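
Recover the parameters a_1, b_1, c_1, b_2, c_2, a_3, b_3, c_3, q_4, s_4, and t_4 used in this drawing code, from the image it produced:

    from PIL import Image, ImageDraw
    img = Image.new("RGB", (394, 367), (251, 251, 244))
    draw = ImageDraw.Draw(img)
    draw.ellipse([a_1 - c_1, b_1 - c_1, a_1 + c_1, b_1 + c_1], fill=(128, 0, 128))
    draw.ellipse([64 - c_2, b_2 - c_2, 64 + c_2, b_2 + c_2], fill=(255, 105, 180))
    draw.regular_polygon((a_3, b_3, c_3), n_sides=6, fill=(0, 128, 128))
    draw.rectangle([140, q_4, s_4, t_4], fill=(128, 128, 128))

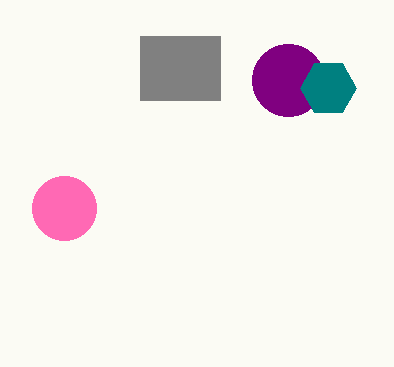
a_1 = 288, b_1 = 80, c_1 = 36, b_2 = 208, c_2 = 32, a_3 = 328, b_3 = 88, c_3 = 28, q_4 = 36, s_4 = 220, t_4 = 100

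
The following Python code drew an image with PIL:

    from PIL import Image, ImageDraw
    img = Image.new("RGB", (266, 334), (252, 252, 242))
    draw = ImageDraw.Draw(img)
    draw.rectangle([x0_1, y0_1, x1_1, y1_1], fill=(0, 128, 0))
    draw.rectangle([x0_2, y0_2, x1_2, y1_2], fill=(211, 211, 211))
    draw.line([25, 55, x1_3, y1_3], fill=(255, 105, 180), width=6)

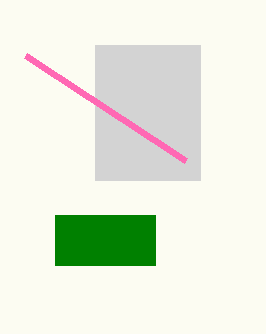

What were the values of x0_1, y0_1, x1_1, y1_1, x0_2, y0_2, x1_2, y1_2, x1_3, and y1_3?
x0_1 = 55, y0_1 = 215, x1_1 = 155, y1_1 = 265, x0_2 = 95, y0_2 = 45, x1_2 = 200, y1_2 = 180, x1_3 = 185, y1_3 = 160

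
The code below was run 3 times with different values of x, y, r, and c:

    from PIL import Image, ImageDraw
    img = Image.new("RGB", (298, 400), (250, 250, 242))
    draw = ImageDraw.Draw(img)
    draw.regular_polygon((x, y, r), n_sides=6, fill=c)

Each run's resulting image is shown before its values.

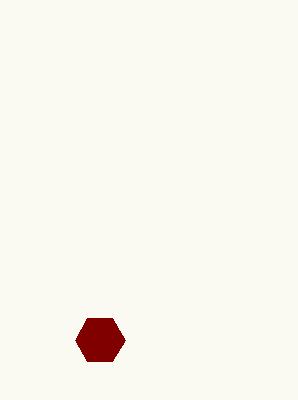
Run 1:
x = 100
y = 340
r = 25
c = 'maroon'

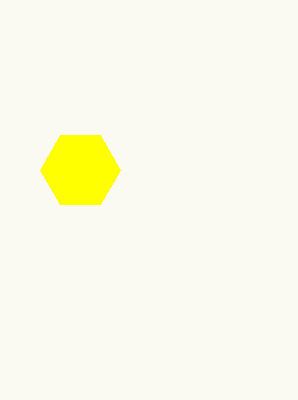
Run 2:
x = 80
y = 170
r = 40
c = 'yellow'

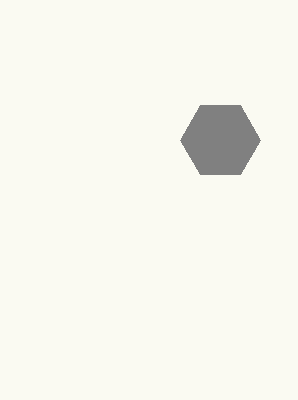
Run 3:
x = 220; y = 140; r = 40; c = 'gray'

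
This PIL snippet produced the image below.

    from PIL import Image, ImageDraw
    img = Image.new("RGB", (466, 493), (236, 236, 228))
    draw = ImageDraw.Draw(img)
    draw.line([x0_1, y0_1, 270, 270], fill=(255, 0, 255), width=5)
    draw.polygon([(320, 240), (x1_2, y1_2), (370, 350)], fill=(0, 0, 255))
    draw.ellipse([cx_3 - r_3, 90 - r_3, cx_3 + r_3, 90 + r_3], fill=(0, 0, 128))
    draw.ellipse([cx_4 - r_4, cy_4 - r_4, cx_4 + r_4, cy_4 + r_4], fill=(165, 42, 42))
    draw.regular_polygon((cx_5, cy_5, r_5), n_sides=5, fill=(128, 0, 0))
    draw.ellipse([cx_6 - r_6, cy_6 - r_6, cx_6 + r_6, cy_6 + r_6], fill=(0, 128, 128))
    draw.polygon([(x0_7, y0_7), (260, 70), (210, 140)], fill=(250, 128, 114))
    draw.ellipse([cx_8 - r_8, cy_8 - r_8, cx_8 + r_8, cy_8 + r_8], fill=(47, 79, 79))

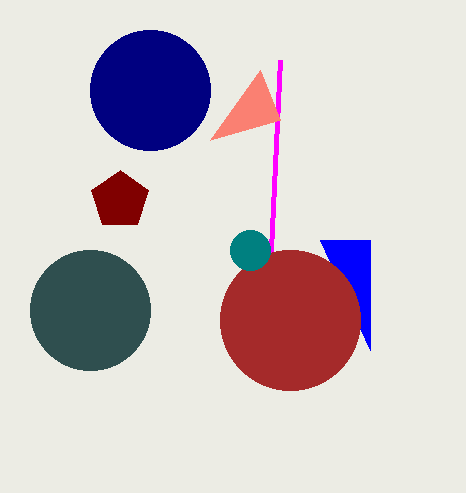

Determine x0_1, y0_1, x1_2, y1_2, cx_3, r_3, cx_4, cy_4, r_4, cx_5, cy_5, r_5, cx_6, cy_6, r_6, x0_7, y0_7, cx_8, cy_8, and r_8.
x0_1 = 280
y0_1 = 60
x1_2 = 370
y1_2 = 240
cx_3 = 150
r_3 = 60
cx_4 = 290
cy_4 = 320
r_4 = 70
cx_5 = 120
cy_5 = 200
r_5 = 30
cx_6 = 250
cy_6 = 250
r_6 = 20
x0_7 = 280
y0_7 = 120
cx_8 = 90
cy_8 = 310
r_8 = 60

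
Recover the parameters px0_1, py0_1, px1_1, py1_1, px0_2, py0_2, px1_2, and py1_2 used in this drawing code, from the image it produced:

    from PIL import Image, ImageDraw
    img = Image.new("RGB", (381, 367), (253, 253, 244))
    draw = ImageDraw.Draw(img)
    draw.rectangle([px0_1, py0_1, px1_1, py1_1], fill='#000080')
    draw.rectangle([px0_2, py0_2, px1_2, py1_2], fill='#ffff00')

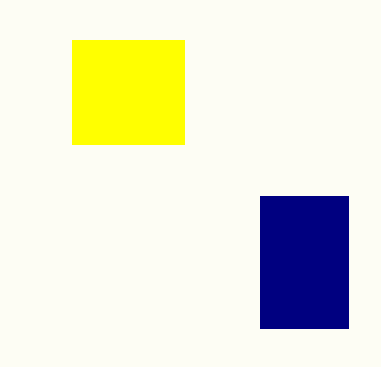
px0_1 = 260; py0_1 = 196; px1_1 = 348; py1_1 = 328; px0_2 = 72; py0_2 = 40; px1_2 = 184; py1_2 = 144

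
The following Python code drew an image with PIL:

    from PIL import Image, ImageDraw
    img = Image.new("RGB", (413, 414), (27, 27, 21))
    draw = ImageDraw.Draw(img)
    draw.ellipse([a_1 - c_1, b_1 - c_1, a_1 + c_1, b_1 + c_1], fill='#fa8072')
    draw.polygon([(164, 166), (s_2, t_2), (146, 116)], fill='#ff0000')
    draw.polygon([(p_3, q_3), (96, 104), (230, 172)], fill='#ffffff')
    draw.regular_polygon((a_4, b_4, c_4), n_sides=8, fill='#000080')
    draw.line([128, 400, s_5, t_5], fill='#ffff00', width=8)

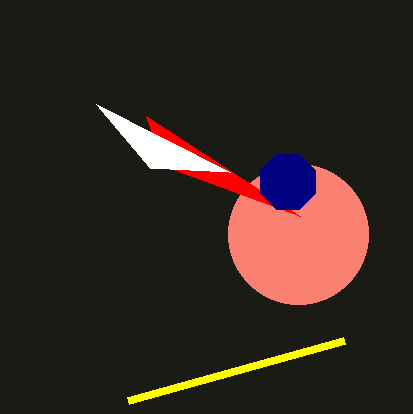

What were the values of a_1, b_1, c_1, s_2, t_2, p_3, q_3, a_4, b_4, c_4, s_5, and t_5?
a_1 = 298
b_1 = 234
c_1 = 70
s_2 = 300
t_2 = 216
p_3 = 150
q_3 = 168
a_4 = 288
b_4 = 182
c_4 = 30
s_5 = 344
t_5 = 340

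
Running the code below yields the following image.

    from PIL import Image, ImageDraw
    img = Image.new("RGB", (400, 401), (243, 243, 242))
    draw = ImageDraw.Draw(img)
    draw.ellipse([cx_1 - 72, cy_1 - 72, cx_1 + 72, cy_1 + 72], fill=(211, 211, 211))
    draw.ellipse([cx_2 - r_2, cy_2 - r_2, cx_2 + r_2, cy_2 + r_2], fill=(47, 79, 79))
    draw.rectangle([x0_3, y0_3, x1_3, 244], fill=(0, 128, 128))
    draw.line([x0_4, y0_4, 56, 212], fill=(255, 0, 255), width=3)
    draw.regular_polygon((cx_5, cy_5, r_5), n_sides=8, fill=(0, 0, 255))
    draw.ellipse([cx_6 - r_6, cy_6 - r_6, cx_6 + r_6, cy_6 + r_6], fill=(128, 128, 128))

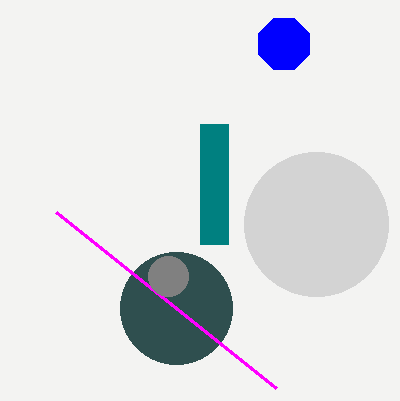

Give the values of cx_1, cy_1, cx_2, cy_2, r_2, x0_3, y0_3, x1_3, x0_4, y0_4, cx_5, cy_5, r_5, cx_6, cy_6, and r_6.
cx_1 = 316, cy_1 = 224, cx_2 = 176, cy_2 = 308, r_2 = 56, x0_3 = 200, y0_3 = 124, x1_3 = 228, x0_4 = 276, y0_4 = 388, cx_5 = 284, cy_5 = 44, r_5 = 28, cx_6 = 168, cy_6 = 276, r_6 = 20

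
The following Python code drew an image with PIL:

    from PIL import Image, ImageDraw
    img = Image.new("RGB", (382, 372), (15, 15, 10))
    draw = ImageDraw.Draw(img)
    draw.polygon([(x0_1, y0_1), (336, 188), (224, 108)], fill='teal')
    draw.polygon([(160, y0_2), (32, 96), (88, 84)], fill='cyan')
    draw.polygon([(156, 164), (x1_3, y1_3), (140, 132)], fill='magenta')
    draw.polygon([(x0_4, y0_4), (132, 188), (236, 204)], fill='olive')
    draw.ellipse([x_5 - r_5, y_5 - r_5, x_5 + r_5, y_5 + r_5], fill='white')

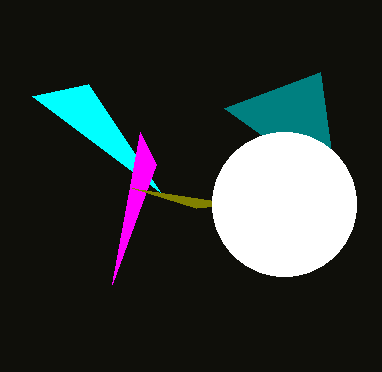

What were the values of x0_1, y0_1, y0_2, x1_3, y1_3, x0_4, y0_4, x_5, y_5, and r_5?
x0_1 = 320, y0_1 = 72, y0_2 = 192, x1_3 = 112, y1_3 = 284, x0_4 = 196, y0_4 = 208, x_5 = 284, y_5 = 204, r_5 = 72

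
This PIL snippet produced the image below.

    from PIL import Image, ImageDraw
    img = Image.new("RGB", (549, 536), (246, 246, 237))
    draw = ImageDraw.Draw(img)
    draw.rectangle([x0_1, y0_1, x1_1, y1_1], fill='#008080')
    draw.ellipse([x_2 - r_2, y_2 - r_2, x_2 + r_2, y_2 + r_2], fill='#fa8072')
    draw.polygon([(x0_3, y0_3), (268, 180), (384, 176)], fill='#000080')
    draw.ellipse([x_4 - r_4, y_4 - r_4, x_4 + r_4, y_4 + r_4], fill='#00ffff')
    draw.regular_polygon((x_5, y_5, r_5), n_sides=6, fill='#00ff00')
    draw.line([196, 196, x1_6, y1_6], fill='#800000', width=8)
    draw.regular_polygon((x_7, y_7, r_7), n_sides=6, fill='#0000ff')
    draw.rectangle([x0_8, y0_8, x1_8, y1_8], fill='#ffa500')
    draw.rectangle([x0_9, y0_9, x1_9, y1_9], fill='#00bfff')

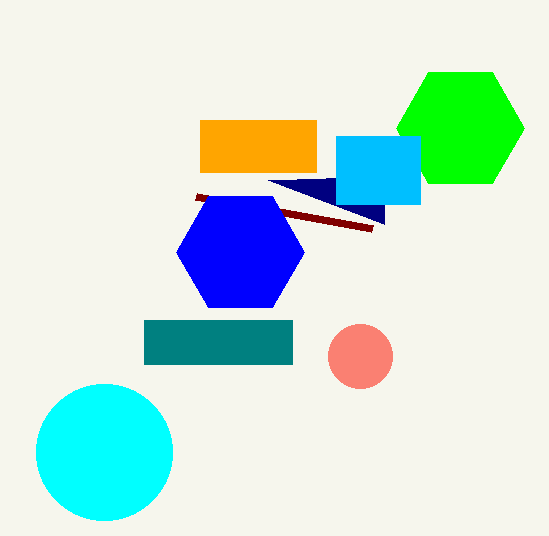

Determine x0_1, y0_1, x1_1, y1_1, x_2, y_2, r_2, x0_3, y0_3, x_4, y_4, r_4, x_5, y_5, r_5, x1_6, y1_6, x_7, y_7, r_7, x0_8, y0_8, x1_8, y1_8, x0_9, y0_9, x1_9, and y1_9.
x0_1 = 144
y0_1 = 320
x1_1 = 292
y1_1 = 364
x_2 = 360
y_2 = 356
r_2 = 32
x0_3 = 384
y0_3 = 224
x_4 = 104
y_4 = 452
r_4 = 68
x_5 = 460
y_5 = 128
r_5 = 64
x1_6 = 372
y1_6 = 228
x_7 = 240
y_7 = 252
r_7 = 64
x0_8 = 200
y0_8 = 120
x1_8 = 316
y1_8 = 172
x0_9 = 336
y0_9 = 136
x1_9 = 420
y1_9 = 204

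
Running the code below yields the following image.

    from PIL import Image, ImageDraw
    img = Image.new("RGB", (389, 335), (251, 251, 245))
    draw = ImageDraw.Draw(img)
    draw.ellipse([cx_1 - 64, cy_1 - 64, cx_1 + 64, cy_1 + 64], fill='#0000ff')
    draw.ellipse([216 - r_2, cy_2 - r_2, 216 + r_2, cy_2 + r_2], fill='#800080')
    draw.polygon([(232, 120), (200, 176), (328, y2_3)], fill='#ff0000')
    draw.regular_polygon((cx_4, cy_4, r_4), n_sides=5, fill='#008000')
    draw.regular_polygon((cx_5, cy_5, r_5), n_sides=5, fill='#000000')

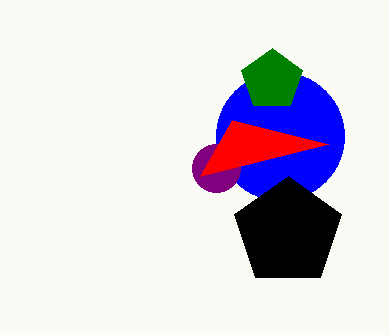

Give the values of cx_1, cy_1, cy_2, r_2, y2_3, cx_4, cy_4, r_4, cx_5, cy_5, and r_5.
cx_1 = 280, cy_1 = 136, cy_2 = 168, r_2 = 24, y2_3 = 144, cx_4 = 272, cy_4 = 80, r_4 = 32, cx_5 = 288, cy_5 = 232, r_5 = 56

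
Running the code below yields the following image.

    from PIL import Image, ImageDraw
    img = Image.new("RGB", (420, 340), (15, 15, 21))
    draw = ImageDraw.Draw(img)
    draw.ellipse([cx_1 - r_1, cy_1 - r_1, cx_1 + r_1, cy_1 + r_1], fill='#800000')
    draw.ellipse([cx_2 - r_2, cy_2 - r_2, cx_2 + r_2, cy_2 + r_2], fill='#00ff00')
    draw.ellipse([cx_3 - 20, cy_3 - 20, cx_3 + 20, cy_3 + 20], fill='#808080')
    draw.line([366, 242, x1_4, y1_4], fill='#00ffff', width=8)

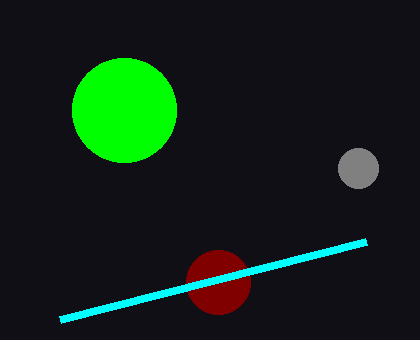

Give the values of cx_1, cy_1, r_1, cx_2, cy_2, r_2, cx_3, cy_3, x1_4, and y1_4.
cx_1 = 218; cy_1 = 282; r_1 = 32; cx_2 = 124; cy_2 = 110; r_2 = 52; cx_3 = 358; cy_3 = 168; x1_4 = 60; y1_4 = 320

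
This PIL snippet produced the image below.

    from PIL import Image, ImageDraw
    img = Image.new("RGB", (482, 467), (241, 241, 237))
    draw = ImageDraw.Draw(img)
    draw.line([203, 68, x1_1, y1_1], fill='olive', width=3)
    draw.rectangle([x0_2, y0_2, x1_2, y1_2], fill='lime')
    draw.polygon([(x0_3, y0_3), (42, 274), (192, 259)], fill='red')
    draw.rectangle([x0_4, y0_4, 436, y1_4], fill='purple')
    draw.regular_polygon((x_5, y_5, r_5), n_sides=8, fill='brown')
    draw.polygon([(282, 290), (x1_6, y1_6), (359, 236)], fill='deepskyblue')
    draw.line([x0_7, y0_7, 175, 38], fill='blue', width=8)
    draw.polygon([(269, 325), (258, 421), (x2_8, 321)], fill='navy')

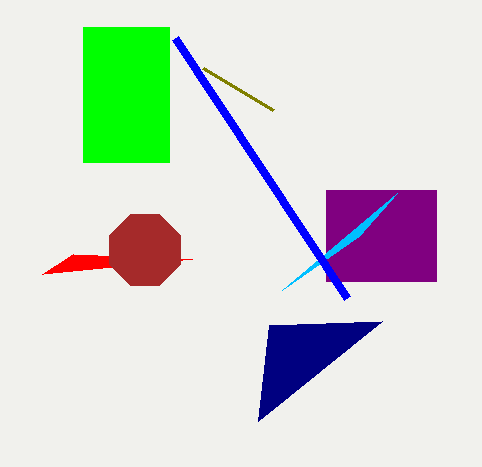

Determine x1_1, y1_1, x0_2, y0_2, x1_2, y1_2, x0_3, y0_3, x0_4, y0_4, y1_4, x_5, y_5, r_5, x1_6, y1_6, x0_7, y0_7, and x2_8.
x1_1 = 273; y1_1 = 110; x0_2 = 83; y0_2 = 27; x1_2 = 169; y1_2 = 162; x0_3 = 73; y0_3 = 254; x0_4 = 326; y0_4 = 190; y1_4 = 281; x_5 = 145; y_5 = 250; r_5 = 38; x1_6 = 397; y1_6 = 193; x0_7 = 347; y0_7 = 298; x2_8 = 382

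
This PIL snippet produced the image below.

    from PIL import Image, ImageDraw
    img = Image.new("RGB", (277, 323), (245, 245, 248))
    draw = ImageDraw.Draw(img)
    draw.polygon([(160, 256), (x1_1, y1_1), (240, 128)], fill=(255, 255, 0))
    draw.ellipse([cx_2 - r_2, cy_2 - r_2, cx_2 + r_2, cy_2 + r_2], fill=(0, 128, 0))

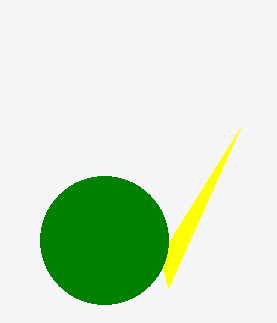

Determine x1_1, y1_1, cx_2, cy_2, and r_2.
x1_1 = 168
y1_1 = 288
cx_2 = 104
cy_2 = 240
r_2 = 64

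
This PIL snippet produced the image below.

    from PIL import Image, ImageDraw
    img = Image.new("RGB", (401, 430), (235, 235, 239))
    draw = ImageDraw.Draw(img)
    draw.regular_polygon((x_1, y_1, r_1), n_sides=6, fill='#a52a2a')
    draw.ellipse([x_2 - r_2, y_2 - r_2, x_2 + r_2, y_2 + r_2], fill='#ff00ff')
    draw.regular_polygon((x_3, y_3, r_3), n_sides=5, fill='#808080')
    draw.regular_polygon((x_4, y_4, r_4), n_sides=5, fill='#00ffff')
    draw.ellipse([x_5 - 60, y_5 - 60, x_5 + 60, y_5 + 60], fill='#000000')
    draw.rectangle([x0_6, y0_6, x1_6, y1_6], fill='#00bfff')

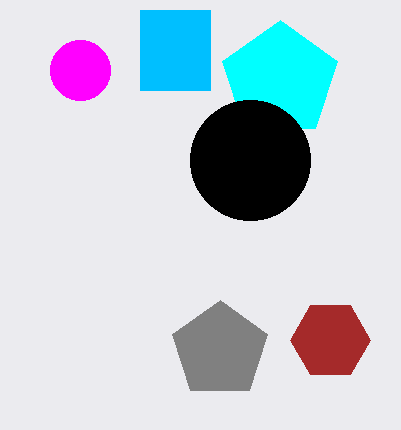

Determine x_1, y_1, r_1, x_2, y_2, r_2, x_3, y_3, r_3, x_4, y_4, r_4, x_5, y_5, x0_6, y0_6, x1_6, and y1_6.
x_1 = 330; y_1 = 340; r_1 = 40; x_2 = 80; y_2 = 70; r_2 = 30; x_3 = 220; y_3 = 350; r_3 = 50; x_4 = 280; y_4 = 80; r_4 = 60; x_5 = 250; y_5 = 160; x0_6 = 140; y0_6 = 10; x1_6 = 210; y1_6 = 90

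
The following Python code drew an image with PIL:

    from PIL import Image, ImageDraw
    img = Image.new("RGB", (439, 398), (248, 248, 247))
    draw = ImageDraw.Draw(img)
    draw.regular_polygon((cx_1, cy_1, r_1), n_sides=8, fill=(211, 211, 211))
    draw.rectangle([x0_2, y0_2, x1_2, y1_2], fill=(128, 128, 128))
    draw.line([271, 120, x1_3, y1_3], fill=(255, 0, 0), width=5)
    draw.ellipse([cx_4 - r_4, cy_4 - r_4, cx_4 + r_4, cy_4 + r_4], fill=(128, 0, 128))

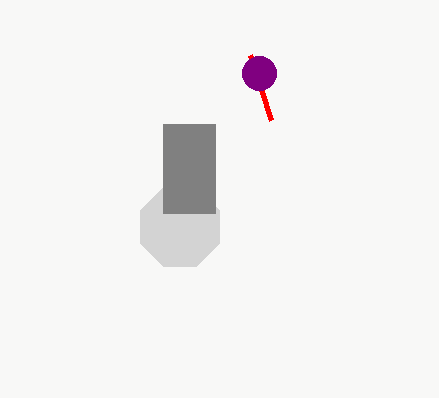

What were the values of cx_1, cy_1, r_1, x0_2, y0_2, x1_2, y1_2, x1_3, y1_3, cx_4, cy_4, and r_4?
cx_1 = 180, cy_1 = 227, r_1 = 43, x0_2 = 163, y0_2 = 124, x1_2 = 215, y1_2 = 213, x1_3 = 250, y1_3 = 55, cx_4 = 259, cy_4 = 73, r_4 = 17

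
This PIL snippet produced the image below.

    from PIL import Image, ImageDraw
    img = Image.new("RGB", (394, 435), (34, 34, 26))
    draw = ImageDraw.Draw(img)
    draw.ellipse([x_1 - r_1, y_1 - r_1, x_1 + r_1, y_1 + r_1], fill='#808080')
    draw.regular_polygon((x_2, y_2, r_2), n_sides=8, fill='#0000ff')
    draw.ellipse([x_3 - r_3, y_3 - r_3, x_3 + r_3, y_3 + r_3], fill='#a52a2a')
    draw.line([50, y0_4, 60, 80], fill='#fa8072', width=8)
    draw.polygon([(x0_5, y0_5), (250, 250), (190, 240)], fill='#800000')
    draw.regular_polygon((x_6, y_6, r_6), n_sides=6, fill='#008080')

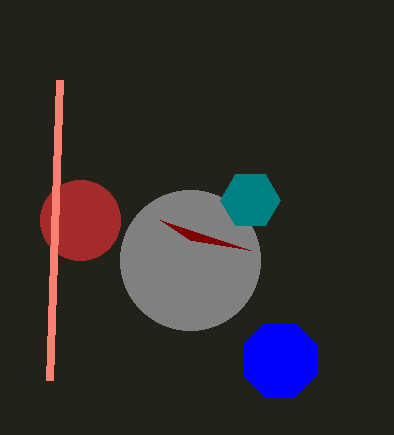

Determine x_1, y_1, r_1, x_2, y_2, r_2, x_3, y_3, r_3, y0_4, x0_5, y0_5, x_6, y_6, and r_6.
x_1 = 190; y_1 = 260; r_1 = 70; x_2 = 280; y_2 = 360; r_2 = 40; x_3 = 80; y_3 = 220; r_3 = 40; y0_4 = 380; x0_5 = 160; y0_5 = 220; x_6 = 250; y_6 = 200; r_6 = 30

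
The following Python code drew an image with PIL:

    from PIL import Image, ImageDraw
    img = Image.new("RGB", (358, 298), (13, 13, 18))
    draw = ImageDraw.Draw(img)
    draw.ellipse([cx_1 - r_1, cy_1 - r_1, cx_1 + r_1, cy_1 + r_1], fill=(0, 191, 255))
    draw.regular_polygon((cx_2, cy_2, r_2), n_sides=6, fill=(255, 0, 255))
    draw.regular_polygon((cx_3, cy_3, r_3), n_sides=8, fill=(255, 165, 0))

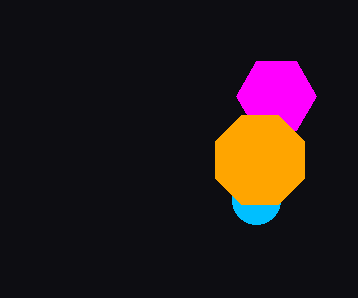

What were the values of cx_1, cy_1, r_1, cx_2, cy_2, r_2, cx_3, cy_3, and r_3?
cx_1 = 256
cy_1 = 200
r_1 = 24
cx_2 = 276
cy_2 = 96
r_2 = 40
cx_3 = 260
cy_3 = 160
r_3 = 48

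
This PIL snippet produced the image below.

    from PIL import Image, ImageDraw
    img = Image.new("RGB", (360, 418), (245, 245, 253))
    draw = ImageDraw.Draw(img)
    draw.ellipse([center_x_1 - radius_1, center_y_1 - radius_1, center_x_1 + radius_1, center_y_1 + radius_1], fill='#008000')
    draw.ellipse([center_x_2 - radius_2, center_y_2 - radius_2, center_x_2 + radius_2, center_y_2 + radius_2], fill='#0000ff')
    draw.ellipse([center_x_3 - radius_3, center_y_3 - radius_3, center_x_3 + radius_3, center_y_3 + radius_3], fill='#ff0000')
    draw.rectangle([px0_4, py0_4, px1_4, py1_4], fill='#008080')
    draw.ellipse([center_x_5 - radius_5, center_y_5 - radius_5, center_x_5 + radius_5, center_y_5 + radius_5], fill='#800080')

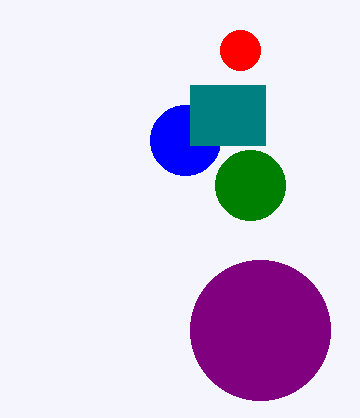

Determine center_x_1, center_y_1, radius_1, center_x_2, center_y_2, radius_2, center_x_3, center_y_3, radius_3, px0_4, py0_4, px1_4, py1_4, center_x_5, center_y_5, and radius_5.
center_x_1 = 250; center_y_1 = 185; radius_1 = 35; center_x_2 = 185; center_y_2 = 140; radius_2 = 35; center_x_3 = 240; center_y_3 = 50; radius_3 = 20; px0_4 = 190; py0_4 = 85; px1_4 = 265; py1_4 = 145; center_x_5 = 260; center_y_5 = 330; radius_5 = 70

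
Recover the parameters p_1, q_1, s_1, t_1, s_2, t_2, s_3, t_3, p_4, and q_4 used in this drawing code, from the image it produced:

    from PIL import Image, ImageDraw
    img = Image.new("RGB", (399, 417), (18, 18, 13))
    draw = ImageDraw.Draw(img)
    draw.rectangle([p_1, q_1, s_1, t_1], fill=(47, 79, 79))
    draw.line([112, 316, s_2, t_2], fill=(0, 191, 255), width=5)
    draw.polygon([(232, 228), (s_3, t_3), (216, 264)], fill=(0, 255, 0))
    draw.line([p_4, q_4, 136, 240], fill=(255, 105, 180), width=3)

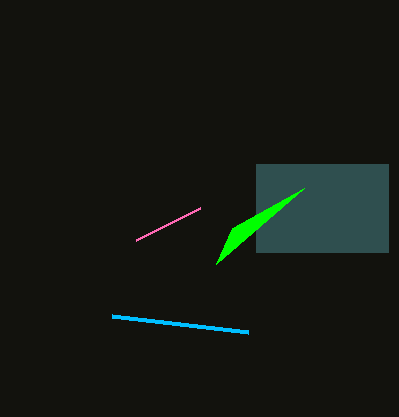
p_1 = 256; q_1 = 164; s_1 = 388; t_1 = 252; s_2 = 248; t_2 = 332; s_3 = 304; t_3 = 188; p_4 = 200; q_4 = 208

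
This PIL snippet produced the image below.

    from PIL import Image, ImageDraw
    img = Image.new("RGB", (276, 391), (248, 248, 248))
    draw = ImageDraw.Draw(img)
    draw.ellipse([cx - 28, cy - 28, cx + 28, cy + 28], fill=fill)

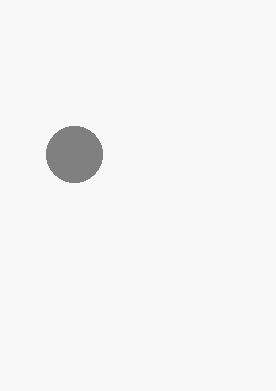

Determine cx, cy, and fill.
cx = 74; cy = 154; fill = 'gray'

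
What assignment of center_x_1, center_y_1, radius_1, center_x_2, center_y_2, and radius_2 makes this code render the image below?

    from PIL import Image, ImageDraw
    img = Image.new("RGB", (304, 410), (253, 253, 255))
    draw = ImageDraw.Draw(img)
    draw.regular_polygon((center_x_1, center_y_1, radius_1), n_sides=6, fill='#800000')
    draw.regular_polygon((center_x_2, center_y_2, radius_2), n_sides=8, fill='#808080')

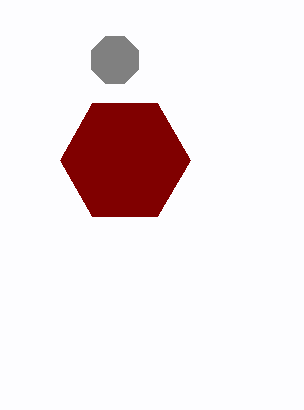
center_x_1 = 125; center_y_1 = 160; radius_1 = 65; center_x_2 = 115; center_y_2 = 60; radius_2 = 25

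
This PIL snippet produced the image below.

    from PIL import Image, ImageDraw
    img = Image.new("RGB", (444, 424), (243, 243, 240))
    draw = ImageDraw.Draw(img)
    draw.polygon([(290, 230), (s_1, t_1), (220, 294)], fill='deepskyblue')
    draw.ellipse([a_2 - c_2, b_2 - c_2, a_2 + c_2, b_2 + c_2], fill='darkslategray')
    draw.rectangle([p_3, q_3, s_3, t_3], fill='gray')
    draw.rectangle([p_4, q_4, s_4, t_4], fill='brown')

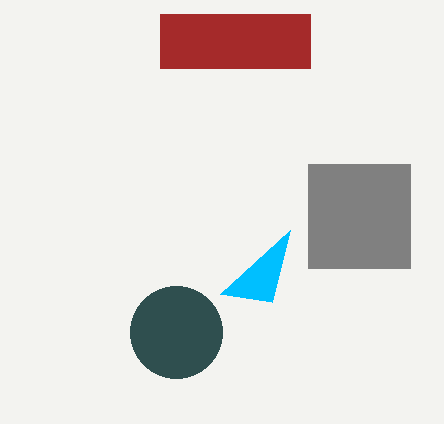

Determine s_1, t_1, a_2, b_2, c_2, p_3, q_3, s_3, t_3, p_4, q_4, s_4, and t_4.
s_1 = 272
t_1 = 302
a_2 = 176
b_2 = 332
c_2 = 46
p_3 = 308
q_3 = 164
s_3 = 410
t_3 = 268
p_4 = 160
q_4 = 14
s_4 = 310
t_4 = 68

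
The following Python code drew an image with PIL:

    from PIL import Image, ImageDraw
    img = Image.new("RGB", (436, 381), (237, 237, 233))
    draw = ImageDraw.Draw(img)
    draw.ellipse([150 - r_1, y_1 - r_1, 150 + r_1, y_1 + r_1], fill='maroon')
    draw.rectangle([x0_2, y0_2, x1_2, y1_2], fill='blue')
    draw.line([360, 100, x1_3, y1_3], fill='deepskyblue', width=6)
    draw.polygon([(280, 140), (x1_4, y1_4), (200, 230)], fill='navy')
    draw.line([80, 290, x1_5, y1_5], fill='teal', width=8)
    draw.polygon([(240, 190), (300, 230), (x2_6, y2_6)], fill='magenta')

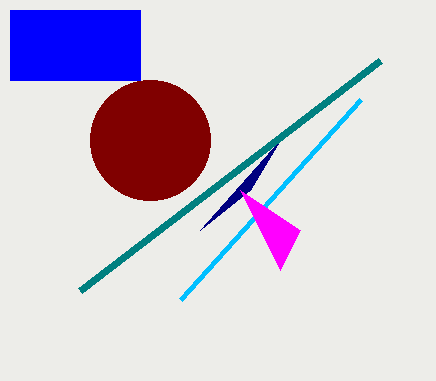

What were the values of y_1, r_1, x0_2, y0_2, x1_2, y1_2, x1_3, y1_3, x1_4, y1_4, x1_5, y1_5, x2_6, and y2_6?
y_1 = 140, r_1 = 60, x0_2 = 10, y0_2 = 10, x1_2 = 140, y1_2 = 80, x1_3 = 180, y1_3 = 300, x1_4 = 250, y1_4 = 190, x1_5 = 380, y1_5 = 60, x2_6 = 280, y2_6 = 270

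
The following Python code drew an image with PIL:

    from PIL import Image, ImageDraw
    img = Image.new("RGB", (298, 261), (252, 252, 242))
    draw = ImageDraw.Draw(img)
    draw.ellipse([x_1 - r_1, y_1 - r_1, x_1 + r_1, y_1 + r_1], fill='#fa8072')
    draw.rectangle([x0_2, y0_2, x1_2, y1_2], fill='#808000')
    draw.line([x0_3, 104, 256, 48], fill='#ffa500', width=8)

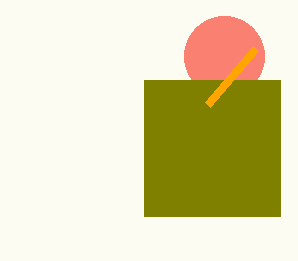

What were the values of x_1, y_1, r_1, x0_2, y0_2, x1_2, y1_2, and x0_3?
x_1 = 224, y_1 = 56, r_1 = 40, x0_2 = 144, y0_2 = 80, x1_2 = 280, y1_2 = 216, x0_3 = 208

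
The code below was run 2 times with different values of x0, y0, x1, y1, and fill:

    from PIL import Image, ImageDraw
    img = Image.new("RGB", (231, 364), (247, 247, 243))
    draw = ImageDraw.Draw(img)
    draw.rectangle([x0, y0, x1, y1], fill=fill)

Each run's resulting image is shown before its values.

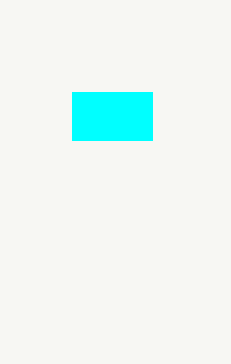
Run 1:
x0 = 72, y0 = 92, x1 = 152, y1 = 140, fill = 'cyan'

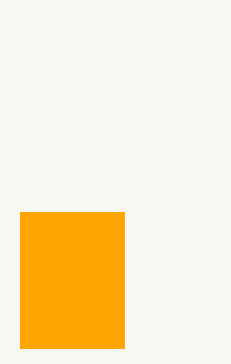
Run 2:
x0 = 20
y0 = 212
x1 = 124
y1 = 348
fill = 'orange'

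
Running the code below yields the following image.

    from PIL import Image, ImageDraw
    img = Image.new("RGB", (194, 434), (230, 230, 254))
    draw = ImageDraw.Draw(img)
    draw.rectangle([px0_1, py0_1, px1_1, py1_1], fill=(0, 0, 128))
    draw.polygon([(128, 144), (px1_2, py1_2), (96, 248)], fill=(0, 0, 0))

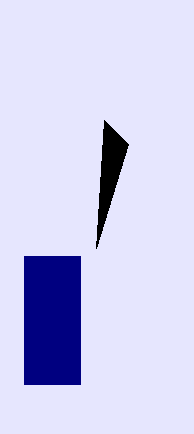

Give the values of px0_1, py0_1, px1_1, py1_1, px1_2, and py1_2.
px0_1 = 24
py0_1 = 256
px1_1 = 80
py1_1 = 384
px1_2 = 104
py1_2 = 120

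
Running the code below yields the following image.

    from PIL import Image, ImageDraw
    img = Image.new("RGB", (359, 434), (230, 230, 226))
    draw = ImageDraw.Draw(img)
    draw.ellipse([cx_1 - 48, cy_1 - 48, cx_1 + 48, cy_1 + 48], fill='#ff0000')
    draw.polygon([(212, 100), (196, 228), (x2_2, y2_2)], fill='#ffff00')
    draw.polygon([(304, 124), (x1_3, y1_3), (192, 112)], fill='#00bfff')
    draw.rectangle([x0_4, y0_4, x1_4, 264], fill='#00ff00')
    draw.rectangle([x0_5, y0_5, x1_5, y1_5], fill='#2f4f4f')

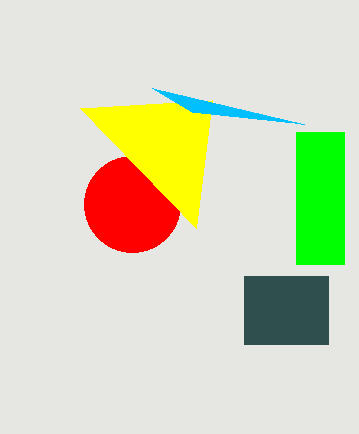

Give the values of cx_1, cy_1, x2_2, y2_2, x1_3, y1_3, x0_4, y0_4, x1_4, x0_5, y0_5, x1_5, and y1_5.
cx_1 = 132; cy_1 = 204; x2_2 = 80; y2_2 = 108; x1_3 = 152; y1_3 = 88; x0_4 = 296; y0_4 = 132; x1_4 = 344; x0_5 = 244; y0_5 = 276; x1_5 = 328; y1_5 = 344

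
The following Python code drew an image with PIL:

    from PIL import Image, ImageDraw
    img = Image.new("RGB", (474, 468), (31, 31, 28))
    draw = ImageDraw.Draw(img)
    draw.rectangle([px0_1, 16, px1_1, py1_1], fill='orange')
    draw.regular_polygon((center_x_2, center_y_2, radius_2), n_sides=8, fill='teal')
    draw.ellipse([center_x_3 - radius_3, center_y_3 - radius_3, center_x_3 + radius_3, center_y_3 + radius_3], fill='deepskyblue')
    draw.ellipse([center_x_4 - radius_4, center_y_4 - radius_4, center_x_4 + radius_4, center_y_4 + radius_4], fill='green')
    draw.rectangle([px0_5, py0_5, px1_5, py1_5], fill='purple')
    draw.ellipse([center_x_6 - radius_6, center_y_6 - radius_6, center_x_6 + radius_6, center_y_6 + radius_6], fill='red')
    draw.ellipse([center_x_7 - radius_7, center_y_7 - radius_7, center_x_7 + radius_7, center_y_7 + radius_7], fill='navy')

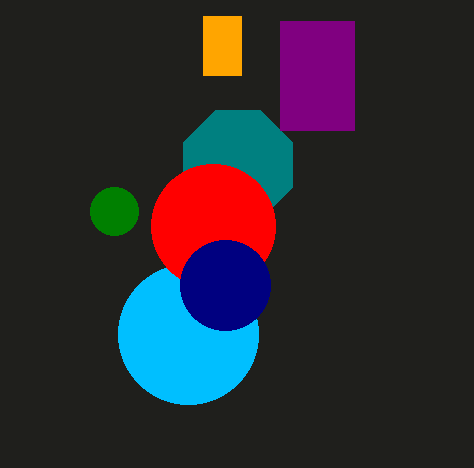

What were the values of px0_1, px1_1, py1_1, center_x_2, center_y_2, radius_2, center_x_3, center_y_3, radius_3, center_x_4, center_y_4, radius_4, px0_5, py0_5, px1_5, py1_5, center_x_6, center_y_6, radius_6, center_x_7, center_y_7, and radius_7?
px0_1 = 203, px1_1 = 241, py1_1 = 75, center_x_2 = 238, center_y_2 = 165, radius_2 = 59, center_x_3 = 188, center_y_3 = 334, radius_3 = 70, center_x_4 = 114, center_y_4 = 211, radius_4 = 24, px0_5 = 280, py0_5 = 21, px1_5 = 354, py1_5 = 130, center_x_6 = 213, center_y_6 = 226, radius_6 = 62, center_x_7 = 225, center_y_7 = 285, radius_7 = 45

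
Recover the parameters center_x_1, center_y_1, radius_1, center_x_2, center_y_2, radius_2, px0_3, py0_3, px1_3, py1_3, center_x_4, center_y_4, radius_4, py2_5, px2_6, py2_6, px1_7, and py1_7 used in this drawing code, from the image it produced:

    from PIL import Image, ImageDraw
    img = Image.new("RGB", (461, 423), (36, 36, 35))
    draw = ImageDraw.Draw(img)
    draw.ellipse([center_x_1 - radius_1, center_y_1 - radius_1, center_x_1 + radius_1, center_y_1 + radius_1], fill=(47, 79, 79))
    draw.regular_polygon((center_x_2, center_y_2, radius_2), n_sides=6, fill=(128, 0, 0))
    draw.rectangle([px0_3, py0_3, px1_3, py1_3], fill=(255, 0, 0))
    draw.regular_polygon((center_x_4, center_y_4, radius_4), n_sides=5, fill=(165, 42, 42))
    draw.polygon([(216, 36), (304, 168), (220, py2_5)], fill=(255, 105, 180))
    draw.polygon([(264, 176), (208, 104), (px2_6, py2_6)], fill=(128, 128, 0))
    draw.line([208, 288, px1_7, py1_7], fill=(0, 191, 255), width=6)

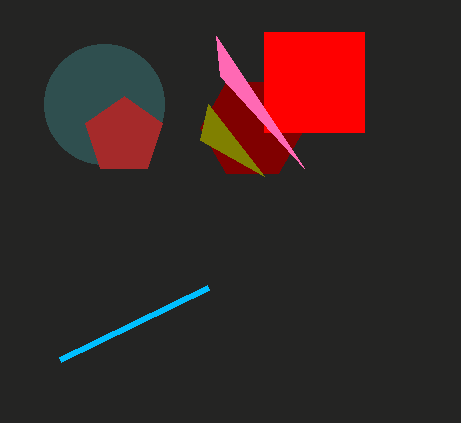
center_x_1 = 104; center_y_1 = 104; radius_1 = 60; center_x_2 = 252; center_y_2 = 128; radius_2 = 52; px0_3 = 264; py0_3 = 32; px1_3 = 364; py1_3 = 132; center_x_4 = 124; center_y_4 = 136; radius_4 = 40; py2_5 = 76; px2_6 = 200; py2_6 = 140; px1_7 = 60; py1_7 = 360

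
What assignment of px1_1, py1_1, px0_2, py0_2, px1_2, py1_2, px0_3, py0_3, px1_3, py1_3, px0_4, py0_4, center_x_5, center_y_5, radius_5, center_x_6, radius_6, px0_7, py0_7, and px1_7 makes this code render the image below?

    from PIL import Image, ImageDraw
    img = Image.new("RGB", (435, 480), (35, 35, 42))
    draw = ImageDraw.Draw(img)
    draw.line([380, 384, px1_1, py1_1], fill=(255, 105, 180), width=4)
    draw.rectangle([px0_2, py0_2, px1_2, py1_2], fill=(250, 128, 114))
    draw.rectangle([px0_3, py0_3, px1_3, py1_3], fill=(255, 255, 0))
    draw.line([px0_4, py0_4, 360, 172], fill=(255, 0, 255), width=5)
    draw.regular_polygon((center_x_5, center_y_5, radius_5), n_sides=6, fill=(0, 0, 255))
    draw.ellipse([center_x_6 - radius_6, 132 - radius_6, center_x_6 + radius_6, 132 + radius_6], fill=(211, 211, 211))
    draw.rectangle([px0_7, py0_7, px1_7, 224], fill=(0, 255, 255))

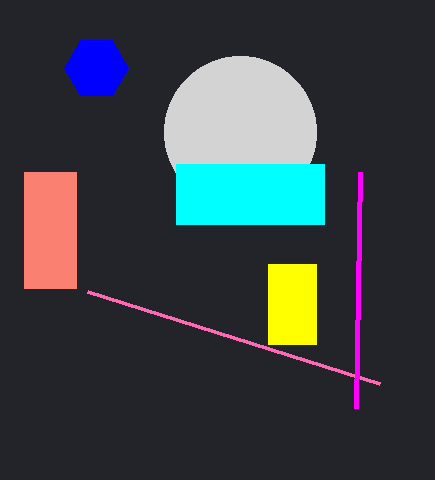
px1_1 = 88; py1_1 = 292; px0_2 = 24; py0_2 = 172; px1_2 = 76; py1_2 = 288; px0_3 = 268; py0_3 = 264; px1_3 = 316; py1_3 = 344; px0_4 = 356; py0_4 = 408; center_x_5 = 96; center_y_5 = 68; radius_5 = 32; center_x_6 = 240; radius_6 = 76; px0_7 = 176; py0_7 = 164; px1_7 = 324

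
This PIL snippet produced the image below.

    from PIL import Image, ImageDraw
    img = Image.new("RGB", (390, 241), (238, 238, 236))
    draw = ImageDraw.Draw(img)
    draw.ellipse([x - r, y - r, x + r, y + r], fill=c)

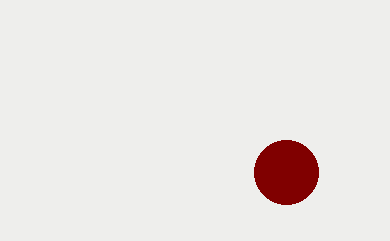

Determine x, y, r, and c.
x = 286, y = 172, r = 32, c = 'maroon'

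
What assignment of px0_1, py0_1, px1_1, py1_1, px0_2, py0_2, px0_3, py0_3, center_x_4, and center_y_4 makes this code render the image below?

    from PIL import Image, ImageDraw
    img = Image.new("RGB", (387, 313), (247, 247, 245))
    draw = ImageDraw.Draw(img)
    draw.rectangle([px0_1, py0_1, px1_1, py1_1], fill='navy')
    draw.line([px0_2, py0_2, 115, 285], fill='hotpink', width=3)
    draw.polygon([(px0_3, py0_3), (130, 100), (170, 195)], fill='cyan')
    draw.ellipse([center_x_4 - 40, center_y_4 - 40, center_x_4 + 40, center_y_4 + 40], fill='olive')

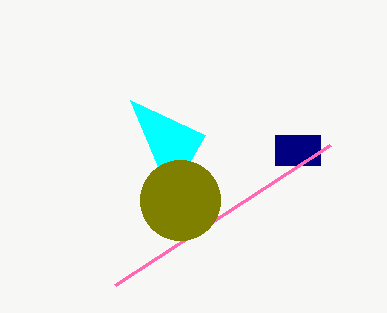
px0_1 = 275; py0_1 = 135; px1_1 = 320; py1_1 = 165; px0_2 = 330; py0_2 = 145; px0_3 = 205; py0_3 = 135; center_x_4 = 180; center_y_4 = 200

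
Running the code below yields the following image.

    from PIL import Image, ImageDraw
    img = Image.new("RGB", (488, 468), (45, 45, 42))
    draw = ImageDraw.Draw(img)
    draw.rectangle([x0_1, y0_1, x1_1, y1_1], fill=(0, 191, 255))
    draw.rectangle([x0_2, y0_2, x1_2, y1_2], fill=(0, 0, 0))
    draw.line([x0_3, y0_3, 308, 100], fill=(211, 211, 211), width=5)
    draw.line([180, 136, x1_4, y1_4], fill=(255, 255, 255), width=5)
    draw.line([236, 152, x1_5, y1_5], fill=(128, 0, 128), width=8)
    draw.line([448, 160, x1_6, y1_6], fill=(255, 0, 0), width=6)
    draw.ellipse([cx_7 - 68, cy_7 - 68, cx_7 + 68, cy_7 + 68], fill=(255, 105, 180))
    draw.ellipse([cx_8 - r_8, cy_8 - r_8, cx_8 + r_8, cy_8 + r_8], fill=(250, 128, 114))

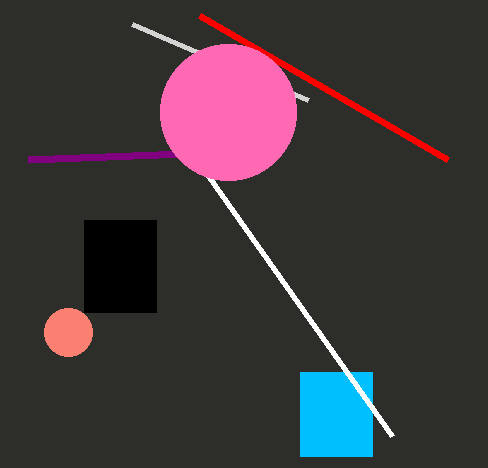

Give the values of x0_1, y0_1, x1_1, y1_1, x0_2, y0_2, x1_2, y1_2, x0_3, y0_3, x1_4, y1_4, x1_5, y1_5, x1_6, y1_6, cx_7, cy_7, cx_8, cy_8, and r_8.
x0_1 = 300; y0_1 = 372; x1_1 = 372; y1_1 = 456; x0_2 = 84; y0_2 = 220; x1_2 = 156; y1_2 = 312; x0_3 = 132; y0_3 = 24; x1_4 = 392; y1_4 = 436; x1_5 = 28; y1_5 = 160; x1_6 = 200; y1_6 = 16; cx_7 = 228; cy_7 = 112; cx_8 = 68; cy_8 = 332; r_8 = 24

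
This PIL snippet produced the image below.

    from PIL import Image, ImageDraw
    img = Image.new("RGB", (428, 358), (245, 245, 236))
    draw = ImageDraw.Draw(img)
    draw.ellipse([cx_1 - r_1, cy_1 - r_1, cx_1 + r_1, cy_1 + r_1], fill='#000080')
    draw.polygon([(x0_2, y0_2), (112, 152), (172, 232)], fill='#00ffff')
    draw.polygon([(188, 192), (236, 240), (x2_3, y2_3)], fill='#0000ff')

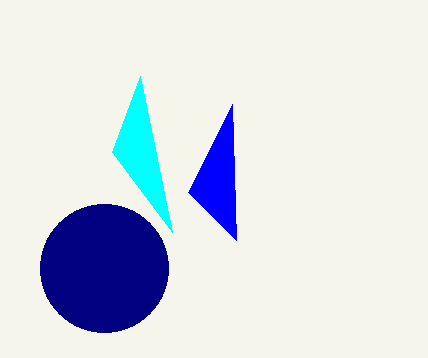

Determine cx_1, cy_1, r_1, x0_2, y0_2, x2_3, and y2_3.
cx_1 = 104, cy_1 = 268, r_1 = 64, x0_2 = 140, y0_2 = 76, x2_3 = 232, y2_3 = 104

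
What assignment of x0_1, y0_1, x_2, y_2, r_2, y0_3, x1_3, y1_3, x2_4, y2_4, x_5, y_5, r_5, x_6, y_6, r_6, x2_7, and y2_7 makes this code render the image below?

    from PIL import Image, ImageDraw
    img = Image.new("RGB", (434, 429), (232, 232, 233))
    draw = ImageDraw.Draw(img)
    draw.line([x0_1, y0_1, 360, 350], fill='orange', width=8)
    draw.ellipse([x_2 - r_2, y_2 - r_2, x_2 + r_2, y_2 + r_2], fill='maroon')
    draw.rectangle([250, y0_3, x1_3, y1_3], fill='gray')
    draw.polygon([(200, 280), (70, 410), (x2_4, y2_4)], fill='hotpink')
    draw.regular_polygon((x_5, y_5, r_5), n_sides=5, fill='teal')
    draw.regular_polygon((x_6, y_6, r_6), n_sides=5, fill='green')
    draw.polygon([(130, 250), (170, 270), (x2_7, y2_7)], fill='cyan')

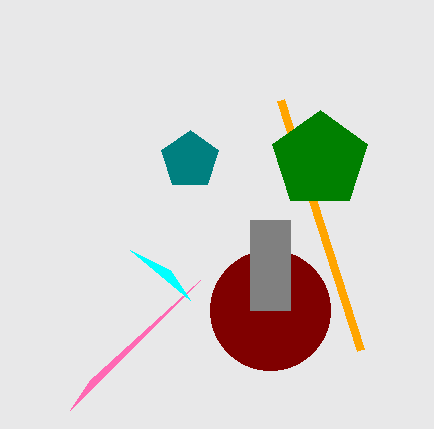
x0_1 = 280; y0_1 = 100; x_2 = 270; y_2 = 310; r_2 = 60; y0_3 = 220; x1_3 = 290; y1_3 = 310; x2_4 = 90; y2_4 = 380; x_5 = 190; y_5 = 160; r_5 = 30; x_6 = 320; y_6 = 160; r_6 = 50; x2_7 = 190; y2_7 = 300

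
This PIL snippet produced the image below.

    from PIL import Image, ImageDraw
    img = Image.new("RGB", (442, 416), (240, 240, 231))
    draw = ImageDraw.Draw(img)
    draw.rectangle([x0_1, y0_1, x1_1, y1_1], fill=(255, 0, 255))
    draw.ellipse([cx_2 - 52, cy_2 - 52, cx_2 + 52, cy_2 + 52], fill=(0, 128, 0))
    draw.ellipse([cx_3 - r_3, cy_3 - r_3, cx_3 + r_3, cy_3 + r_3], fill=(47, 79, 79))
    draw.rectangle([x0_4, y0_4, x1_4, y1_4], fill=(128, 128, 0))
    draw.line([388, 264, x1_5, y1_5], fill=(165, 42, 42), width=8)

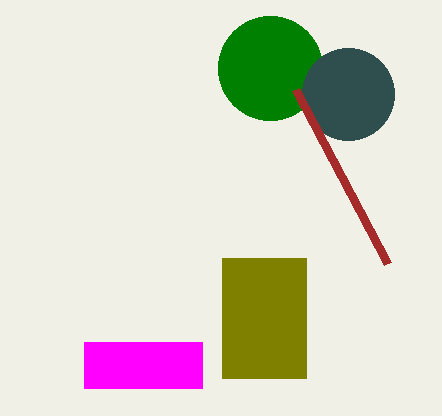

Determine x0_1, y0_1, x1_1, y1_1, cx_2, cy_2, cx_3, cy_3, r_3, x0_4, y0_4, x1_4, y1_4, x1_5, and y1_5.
x0_1 = 84; y0_1 = 342; x1_1 = 202; y1_1 = 388; cx_2 = 270; cy_2 = 68; cx_3 = 348; cy_3 = 94; r_3 = 46; x0_4 = 222; y0_4 = 258; x1_4 = 306; y1_4 = 378; x1_5 = 296; y1_5 = 90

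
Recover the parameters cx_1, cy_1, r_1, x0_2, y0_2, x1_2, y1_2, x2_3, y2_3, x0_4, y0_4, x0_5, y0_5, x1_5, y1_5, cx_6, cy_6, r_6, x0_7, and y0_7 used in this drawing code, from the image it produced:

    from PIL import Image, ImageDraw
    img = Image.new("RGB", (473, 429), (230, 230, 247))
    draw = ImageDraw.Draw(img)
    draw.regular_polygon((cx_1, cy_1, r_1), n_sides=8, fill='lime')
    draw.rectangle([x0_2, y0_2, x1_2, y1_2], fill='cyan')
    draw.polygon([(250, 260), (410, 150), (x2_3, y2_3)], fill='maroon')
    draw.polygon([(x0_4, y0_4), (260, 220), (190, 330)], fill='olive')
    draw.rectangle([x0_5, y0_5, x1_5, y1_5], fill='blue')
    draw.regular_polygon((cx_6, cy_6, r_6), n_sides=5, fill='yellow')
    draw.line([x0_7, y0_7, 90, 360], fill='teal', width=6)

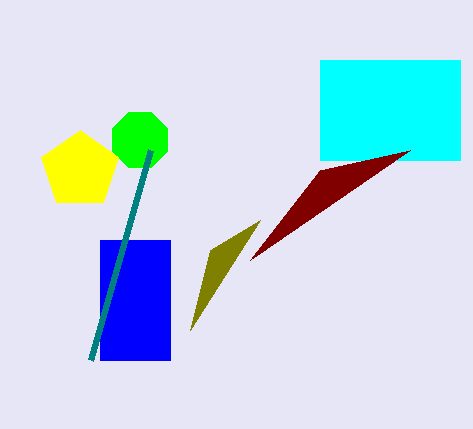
cx_1 = 140; cy_1 = 140; r_1 = 30; x0_2 = 320; y0_2 = 60; x1_2 = 460; y1_2 = 160; x2_3 = 320; y2_3 = 170; x0_4 = 210; y0_4 = 250; x0_5 = 100; y0_5 = 240; x1_5 = 170; y1_5 = 360; cx_6 = 80; cy_6 = 170; r_6 = 40; x0_7 = 150; y0_7 = 150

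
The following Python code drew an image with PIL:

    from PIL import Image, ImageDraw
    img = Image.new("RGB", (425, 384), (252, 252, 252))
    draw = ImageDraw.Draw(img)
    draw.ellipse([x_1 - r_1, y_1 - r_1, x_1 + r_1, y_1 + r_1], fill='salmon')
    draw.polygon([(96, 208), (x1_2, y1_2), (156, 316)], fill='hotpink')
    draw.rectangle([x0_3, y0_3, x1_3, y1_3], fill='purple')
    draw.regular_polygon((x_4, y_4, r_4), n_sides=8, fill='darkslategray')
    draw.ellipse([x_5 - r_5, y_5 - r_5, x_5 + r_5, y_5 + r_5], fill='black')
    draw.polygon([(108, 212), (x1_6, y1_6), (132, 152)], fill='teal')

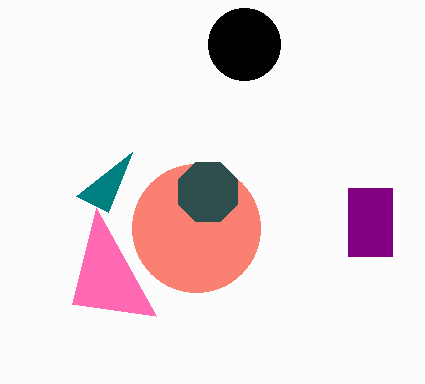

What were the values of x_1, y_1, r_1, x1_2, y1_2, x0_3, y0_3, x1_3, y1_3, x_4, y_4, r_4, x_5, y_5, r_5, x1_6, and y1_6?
x_1 = 196
y_1 = 228
r_1 = 64
x1_2 = 72
y1_2 = 304
x0_3 = 348
y0_3 = 188
x1_3 = 392
y1_3 = 256
x_4 = 208
y_4 = 192
r_4 = 32
x_5 = 244
y_5 = 44
r_5 = 36
x1_6 = 76
y1_6 = 196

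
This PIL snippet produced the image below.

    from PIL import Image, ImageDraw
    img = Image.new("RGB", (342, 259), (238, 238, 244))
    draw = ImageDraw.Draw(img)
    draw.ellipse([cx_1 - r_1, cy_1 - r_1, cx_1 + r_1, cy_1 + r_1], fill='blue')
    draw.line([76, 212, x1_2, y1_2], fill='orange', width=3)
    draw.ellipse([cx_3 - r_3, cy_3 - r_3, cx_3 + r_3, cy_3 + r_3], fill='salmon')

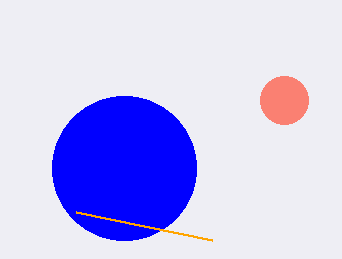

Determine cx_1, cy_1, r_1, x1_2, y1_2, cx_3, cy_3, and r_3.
cx_1 = 124
cy_1 = 168
r_1 = 72
x1_2 = 212
y1_2 = 240
cx_3 = 284
cy_3 = 100
r_3 = 24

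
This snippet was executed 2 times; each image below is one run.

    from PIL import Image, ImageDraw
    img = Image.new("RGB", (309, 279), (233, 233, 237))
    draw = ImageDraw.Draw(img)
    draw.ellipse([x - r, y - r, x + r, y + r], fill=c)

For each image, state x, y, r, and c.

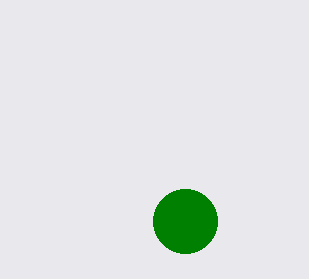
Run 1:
x = 185; y = 221; r = 32; c = 'green'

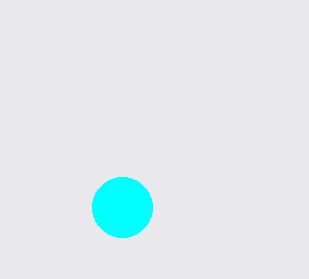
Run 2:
x = 122; y = 207; r = 30; c = 'cyan'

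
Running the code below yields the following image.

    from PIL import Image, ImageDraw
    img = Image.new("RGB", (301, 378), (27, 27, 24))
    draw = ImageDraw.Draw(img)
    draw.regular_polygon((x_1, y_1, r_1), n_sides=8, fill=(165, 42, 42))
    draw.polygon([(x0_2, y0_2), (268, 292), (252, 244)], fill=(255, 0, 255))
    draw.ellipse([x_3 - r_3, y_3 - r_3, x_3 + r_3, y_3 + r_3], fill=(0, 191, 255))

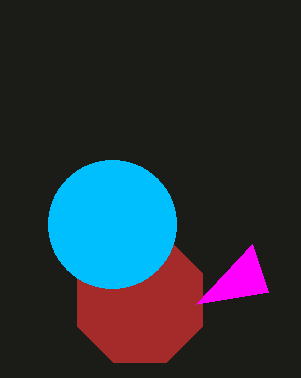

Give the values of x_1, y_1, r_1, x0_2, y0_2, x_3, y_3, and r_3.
x_1 = 140
y_1 = 300
r_1 = 68
x0_2 = 196
y0_2 = 304
x_3 = 112
y_3 = 224
r_3 = 64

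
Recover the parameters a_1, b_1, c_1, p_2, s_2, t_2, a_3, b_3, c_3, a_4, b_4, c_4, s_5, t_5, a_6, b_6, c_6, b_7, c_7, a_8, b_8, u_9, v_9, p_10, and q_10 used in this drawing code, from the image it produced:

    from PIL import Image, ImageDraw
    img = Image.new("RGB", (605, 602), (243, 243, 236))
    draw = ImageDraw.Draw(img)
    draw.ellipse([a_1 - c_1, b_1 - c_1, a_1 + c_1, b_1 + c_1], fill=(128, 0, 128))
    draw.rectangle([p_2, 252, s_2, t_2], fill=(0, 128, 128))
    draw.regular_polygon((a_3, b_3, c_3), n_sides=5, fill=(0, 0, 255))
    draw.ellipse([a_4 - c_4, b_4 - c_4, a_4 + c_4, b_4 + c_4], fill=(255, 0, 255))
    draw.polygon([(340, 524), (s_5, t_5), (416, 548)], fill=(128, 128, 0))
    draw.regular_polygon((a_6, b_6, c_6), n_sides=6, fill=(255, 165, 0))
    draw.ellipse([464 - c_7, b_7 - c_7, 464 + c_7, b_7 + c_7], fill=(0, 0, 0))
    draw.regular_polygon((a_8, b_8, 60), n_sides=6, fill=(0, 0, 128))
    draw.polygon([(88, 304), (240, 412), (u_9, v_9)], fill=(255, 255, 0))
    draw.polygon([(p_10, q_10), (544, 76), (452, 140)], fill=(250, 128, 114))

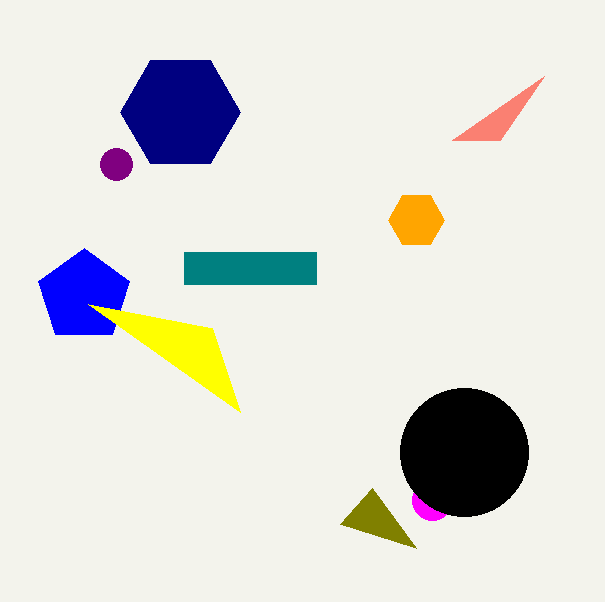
a_1 = 116; b_1 = 164; c_1 = 16; p_2 = 184; s_2 = 316; t_2 = 284; a_3 = 84; b_3 = 296; c_3 = 48; a_4 = 432; b_4 = 500; c_4 = 20; s_5 = 372; t_5 = 488; a_6 = 416; b_6 = 220; c_6 = 28; b_7 = 452; c_7 = 64; a_8 = 180; b_8 = 112; u_9 = 212; v_9 = 328; p_10 = 500; q_10 = 140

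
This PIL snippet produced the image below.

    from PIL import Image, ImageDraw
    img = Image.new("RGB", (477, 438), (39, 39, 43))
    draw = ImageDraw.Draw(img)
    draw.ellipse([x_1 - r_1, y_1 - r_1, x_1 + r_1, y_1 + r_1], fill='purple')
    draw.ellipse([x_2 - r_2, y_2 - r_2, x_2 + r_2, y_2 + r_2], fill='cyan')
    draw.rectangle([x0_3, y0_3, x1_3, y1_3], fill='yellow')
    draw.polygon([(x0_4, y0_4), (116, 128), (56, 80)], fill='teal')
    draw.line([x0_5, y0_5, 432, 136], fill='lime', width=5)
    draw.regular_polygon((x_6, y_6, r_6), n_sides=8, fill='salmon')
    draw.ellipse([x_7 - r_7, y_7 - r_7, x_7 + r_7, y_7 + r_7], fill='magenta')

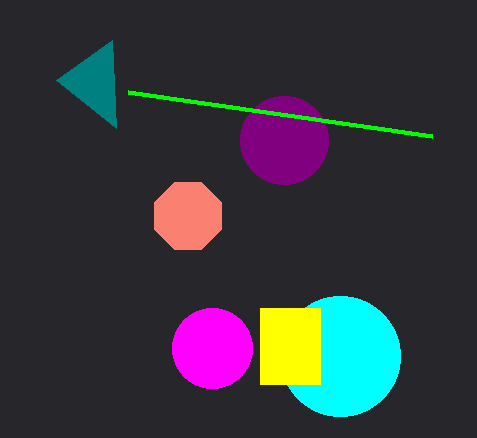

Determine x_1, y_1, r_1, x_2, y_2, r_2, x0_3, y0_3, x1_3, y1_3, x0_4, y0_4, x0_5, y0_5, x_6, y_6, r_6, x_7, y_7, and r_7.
x_1 = 284; y_1 = 140; r_1 = 44; x_2 = 340; y_2 = 356; r_2 = 60; x0_3 = 260; y0_3 = 308; x1_3 = 320; y1_3 = 384; x0_4 = 112; y0_4 = 40; x0_5 = 128; y0_5 = 92; x_6 = 188; y_6 = 216; r_6 = 36; x_7 = 212; y_7 = 348; r_7 = 40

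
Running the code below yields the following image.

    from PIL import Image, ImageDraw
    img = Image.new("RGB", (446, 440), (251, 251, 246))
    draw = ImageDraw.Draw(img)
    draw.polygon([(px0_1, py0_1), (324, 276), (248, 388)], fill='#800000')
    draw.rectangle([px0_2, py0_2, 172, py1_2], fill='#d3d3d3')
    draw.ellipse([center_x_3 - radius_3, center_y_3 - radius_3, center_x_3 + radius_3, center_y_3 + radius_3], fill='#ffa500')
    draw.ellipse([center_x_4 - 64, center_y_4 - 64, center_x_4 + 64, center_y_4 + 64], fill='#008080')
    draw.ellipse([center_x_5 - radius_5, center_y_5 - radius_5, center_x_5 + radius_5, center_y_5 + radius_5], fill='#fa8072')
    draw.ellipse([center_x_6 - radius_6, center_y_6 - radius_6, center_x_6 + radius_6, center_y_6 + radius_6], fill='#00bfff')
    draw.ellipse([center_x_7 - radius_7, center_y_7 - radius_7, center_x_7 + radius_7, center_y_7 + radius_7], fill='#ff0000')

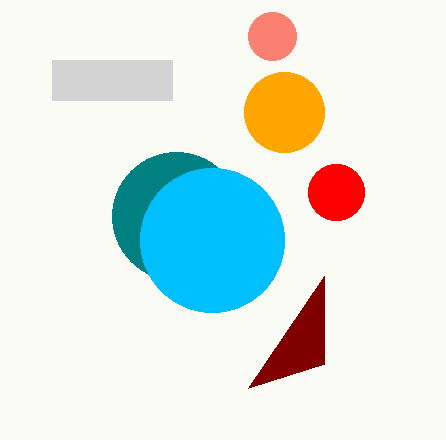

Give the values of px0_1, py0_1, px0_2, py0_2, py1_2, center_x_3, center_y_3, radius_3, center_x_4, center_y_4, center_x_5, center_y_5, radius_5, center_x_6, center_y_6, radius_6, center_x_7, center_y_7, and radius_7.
px0_1 = 324; py0_1 = 364; px0_2 = 52; py0_2 = 60; py1_2 = 100; center_x_3 = 284; center_y_3 = 112; radius_3 = 40; center_x_4 = 176; center_y_4 = 216; center_x_5 = 272; center_y_5 = 36; radius_5 = 24; center_x_6 = 212; center_y_6 = 240; radius_6 = 72; center_x_7 = 336; center_y_7 = 192; radius_7 = 28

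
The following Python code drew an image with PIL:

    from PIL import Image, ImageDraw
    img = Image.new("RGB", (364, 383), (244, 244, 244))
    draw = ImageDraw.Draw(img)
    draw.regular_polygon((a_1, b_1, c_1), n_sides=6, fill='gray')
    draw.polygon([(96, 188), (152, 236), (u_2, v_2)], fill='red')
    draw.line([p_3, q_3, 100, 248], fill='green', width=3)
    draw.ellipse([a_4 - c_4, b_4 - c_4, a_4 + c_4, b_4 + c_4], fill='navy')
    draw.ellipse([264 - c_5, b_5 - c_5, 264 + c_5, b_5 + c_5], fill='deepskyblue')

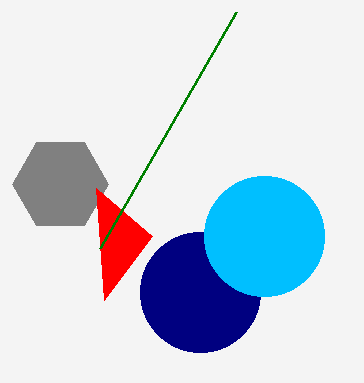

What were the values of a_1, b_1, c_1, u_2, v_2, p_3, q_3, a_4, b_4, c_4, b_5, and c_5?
a_1 = 60, b_1 = 184, c_1 = 48, u_2 = 104, v_2 = 300, p_3 = 236, q_3 = 12, a_4 = 200, b_4 = 292, c_4 = 60, b_5 = 236, c_5 = 60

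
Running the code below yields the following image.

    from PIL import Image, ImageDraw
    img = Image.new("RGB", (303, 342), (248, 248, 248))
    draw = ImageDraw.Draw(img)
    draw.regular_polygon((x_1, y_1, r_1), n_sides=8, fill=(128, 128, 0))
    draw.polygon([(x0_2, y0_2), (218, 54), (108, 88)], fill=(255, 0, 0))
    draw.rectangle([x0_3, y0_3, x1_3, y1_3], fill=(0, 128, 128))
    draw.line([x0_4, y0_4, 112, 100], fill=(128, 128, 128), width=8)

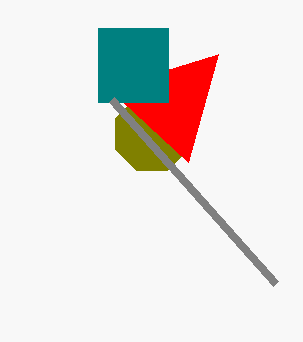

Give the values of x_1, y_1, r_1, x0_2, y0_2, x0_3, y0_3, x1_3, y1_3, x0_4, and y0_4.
x_1 = 152
y_1 = 134
r_1 = 40
x0_2 = 188
y0_2 = 162
x0_3 = 98
y0_3 = 28
x1_3 = 168
y1_3 = 102
x0_4 = 276
y0_4 = 284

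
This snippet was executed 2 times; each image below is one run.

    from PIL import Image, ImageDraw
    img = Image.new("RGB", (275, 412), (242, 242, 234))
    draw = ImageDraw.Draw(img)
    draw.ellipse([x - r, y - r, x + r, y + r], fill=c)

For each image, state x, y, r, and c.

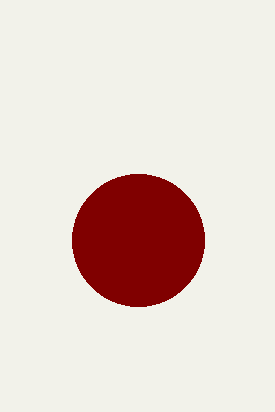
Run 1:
x = 138; y = 240; r = 66; c = 'maroon'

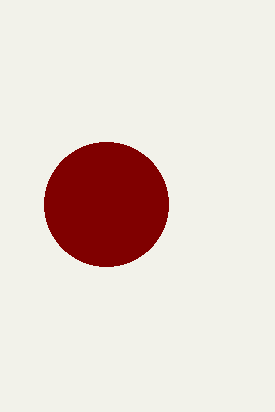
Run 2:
x = 106, y = 204, r = 62, c = 'maroon'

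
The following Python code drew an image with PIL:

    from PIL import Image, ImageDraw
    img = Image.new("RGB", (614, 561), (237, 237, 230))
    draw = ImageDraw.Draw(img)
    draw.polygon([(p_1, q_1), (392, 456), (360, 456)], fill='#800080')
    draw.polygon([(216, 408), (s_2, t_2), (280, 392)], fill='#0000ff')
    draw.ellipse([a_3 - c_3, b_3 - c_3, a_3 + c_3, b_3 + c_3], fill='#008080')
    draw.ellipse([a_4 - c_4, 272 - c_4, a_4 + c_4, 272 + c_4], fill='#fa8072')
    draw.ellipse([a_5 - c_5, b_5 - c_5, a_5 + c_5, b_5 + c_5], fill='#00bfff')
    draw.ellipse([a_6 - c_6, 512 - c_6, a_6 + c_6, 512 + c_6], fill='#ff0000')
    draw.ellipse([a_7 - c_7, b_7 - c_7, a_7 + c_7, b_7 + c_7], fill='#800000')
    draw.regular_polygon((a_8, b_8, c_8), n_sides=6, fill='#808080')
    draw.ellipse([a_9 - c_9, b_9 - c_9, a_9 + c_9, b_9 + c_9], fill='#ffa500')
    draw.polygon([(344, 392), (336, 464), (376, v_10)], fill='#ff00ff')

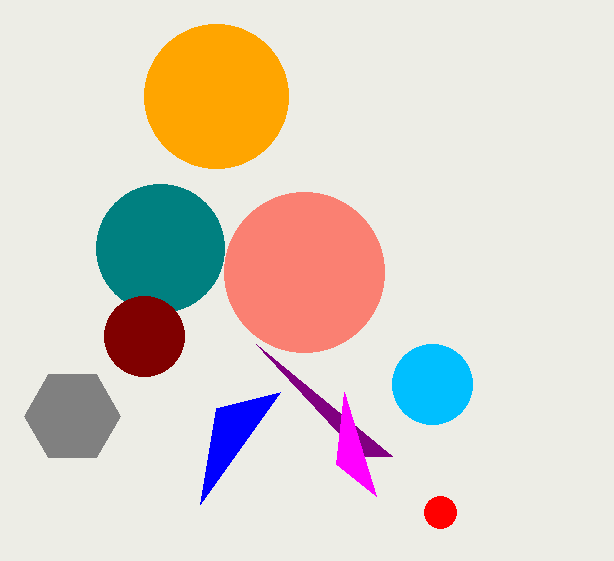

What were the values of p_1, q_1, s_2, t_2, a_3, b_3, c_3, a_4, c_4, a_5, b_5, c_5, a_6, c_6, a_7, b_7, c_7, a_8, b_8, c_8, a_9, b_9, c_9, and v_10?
p_1 = 256; q_1 = 344; s_2 = 200; t_2 = 504; a_3 = 160; b_3 = 248; c_3 = 64; a_4 = 304; c_4 = 80; a_5 = 432; b_5 = 384; c_5 = 40; a_6 = 440; c_6 = 16; a_7 = 144; b_7 = 336; c_7 = 40; a_8 = 72; b_8 = 416; c_8 = 48; a_9 = 216; b_9 = 96; c_9 = 72; v_10 = 496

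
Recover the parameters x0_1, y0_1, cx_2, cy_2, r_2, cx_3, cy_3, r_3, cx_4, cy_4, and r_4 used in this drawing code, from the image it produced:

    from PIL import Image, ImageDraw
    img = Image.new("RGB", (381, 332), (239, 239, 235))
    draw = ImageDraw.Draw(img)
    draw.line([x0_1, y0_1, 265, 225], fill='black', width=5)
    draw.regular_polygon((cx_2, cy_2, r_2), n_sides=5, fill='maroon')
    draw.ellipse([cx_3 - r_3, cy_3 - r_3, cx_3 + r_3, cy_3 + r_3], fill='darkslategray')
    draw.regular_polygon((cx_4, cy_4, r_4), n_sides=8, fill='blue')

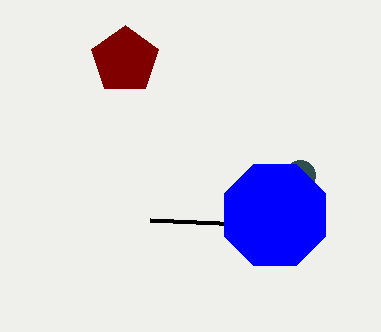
x0_1 = 150, y0_1 = 220, cx_2 = 125, cy_2 = 60, r_2 = 35, cx_3 = 300, cy_3 = 175, r_3 = 15, cx_4 = 275, cy_4 = 215, r_4 = 55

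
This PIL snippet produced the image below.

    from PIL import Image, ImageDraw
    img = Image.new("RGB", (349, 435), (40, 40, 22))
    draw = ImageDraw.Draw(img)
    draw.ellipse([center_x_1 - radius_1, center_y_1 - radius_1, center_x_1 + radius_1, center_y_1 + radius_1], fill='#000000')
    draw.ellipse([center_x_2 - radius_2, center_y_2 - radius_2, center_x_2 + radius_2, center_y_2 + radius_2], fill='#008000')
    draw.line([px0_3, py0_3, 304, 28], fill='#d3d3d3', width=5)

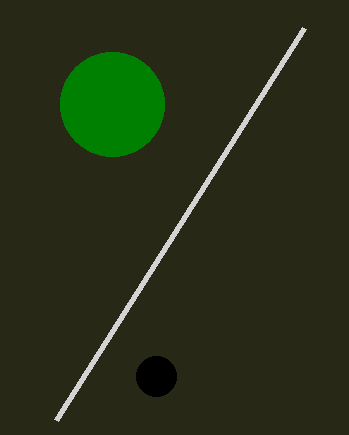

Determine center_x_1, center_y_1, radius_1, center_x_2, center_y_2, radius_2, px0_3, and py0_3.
center_x_1 = 156
center_y_1 = 376
radius_1 = 20
center_x_2 = 112
center_y_2 = 104
radius_2 = 52
px0_3 = 56
py0_3 = 420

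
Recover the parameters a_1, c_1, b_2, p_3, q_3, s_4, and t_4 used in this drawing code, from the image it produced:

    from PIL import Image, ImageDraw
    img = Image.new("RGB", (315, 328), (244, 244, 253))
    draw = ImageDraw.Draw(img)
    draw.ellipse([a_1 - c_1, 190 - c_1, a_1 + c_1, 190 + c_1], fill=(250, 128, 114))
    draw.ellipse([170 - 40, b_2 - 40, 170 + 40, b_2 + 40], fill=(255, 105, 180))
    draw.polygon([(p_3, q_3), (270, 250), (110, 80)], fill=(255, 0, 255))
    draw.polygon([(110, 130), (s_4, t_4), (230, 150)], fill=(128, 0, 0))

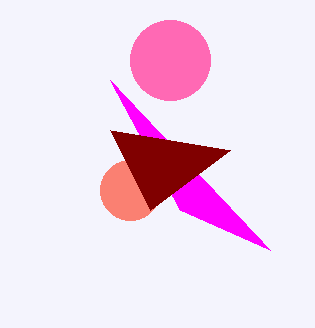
a_1 = 130; c_1 = 30; b_2 = 60; p_3 = 180; q_3 = 210; s_4 = 150; t_4 = 210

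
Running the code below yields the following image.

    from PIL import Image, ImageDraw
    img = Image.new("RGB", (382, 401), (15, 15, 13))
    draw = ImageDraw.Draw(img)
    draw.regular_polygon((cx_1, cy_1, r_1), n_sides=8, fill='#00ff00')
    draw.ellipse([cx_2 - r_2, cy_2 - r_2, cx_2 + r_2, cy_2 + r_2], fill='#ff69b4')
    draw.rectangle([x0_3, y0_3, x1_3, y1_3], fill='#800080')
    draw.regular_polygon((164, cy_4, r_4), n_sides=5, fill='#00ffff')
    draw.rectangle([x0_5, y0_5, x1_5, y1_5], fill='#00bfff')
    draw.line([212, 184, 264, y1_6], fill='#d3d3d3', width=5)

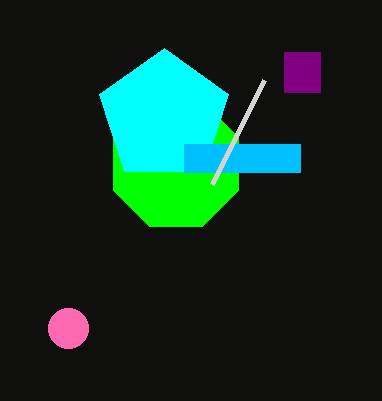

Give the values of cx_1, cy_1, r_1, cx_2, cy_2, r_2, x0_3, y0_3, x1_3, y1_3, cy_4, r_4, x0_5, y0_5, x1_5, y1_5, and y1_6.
cx_1 = 176, cy_1 = 164, r_1 = 68, cx_2 = 68, cy_2 = 328, r_2 = 20, x0_3 = 284, y0_3 = 52, x1_3 = 320, y1_3 = 92, cy_4 = 116, r_4 = 68, x0_5 = 184, y0_5 = 144, x1_5 = 300, y1_5 = 172, y1_6 = 80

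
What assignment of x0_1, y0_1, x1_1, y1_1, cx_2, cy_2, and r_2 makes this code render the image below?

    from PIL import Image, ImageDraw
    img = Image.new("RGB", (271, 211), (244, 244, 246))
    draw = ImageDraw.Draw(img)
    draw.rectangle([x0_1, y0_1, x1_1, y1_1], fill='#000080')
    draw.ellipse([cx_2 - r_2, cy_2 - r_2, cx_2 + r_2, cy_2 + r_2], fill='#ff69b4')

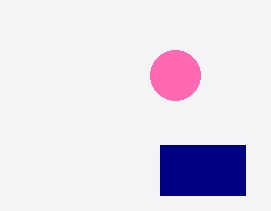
x0_1 = 160, y0_1 = 145, x1_1 = 245, y1_1 = 195, cx_2 = 175, cy_2 = 75, r_2 = 25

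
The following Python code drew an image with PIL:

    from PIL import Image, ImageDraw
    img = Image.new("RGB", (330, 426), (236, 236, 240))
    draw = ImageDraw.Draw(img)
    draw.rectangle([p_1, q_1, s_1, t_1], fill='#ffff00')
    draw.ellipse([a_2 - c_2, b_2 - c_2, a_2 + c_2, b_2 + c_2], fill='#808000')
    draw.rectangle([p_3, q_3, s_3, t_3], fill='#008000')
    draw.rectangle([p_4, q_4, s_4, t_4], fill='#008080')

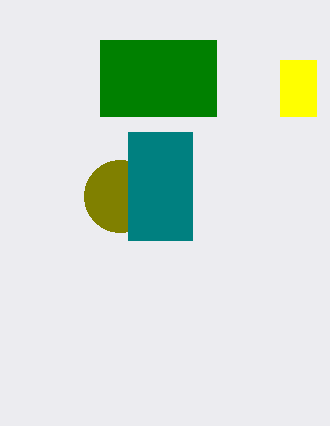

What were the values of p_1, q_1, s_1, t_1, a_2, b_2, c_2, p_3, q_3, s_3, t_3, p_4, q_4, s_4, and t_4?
p_1 = 280, q_1 = 60, s_1 = 316, t_1 = 116, a_2 = 120, b_2 = 196, c_2 = 36, p_3 = 100, q_3 = 40, s_3 = 216, t_3 = 116, p_4 = 128, q_4 = 132, s_4 = 192, t_4 = 240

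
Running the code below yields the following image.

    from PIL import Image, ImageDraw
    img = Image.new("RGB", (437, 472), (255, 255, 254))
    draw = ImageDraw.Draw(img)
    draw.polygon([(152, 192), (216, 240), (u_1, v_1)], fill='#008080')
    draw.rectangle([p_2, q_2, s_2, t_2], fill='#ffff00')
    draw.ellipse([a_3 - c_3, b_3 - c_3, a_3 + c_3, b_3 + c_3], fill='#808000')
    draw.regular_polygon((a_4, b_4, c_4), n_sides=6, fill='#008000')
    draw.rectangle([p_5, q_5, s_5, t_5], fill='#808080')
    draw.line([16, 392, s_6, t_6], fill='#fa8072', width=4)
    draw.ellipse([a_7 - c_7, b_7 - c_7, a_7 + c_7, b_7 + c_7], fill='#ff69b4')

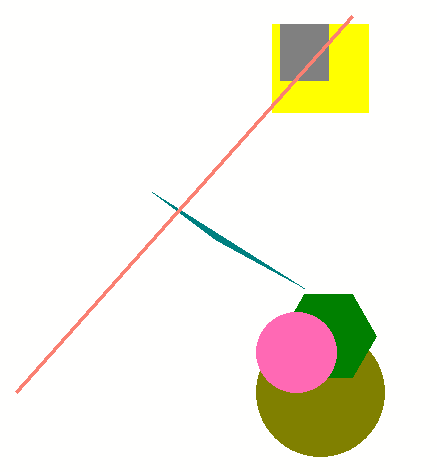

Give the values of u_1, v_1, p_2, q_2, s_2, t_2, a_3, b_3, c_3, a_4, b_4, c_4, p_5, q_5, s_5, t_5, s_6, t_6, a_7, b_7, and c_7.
u_1 = 304; v_1 = 288; p_2 = 272; q_2 = 24; s_2 = 368; t_2 = 112; a_3 = 320; b_3 = 392; c_3 = 64; a_4 = 328; b_4 = 336; c_4 = 48; p_5 = 280; q_5 = 24; s_5 = 328; t_5 = 80; s_6 = 352; t_6 = 16; a_7 = 296; b_7 = 352; c_7 = 40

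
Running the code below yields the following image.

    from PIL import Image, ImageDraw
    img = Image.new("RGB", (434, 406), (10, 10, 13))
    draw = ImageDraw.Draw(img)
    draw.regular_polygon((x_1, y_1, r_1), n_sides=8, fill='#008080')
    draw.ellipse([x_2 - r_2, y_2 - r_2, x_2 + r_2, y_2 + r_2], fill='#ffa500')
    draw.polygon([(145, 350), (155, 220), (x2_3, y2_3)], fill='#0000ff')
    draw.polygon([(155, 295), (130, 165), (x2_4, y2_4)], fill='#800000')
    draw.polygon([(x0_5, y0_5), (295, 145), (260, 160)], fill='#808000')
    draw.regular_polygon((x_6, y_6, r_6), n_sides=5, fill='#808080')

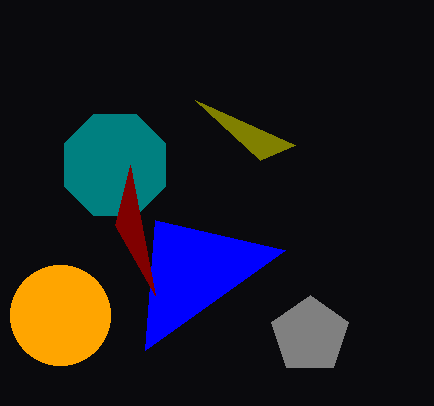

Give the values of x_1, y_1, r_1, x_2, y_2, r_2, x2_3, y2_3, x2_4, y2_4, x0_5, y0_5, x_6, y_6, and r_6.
x_1 = 115
y_1 = 165
r_1 = 55
x_2 = 60
y_2 = 315
r_2 = 50
x2_3 = 285
y2_3 = 250
x2_4 = 115
y2_4 = 225
x0_5 = 195
y0_5 = 100
x_6 = 310
y_6 = 335
r_6 = 40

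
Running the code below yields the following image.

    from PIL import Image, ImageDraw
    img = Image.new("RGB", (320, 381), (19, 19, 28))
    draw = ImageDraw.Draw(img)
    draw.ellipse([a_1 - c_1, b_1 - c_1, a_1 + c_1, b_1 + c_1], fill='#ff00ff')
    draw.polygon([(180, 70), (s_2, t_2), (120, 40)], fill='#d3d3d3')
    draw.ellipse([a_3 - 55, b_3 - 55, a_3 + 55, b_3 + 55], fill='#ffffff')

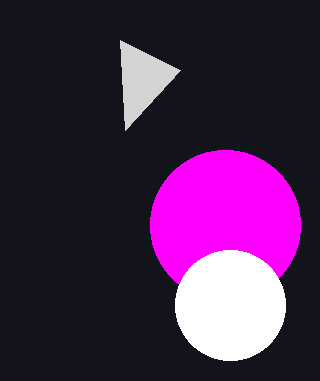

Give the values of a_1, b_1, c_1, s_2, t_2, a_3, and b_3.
a_1 = 225; b_1 = 225; c_1 = 75; s_2 = 125; t_2 = 130; a_3 = 230; b_3 = 305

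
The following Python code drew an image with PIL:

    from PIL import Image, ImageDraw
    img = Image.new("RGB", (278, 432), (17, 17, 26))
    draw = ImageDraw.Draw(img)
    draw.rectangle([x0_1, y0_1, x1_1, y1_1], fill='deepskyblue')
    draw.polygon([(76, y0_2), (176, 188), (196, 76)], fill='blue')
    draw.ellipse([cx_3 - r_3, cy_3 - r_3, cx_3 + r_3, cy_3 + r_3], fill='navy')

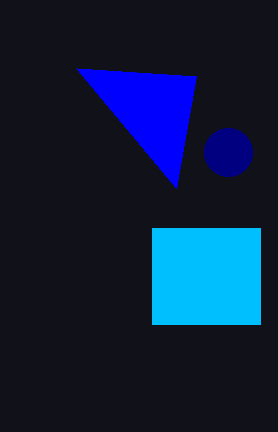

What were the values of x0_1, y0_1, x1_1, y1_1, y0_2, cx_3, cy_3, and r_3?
x0_1 = 152
y0_1 = 228
x1_1 = 260
y1_1 = 324
y0_2 = 68
cx_3 = 228
cy_3 = 152
r_3 = 24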